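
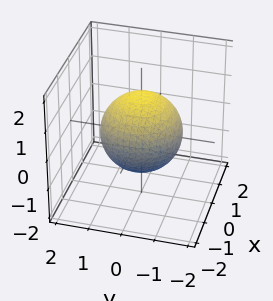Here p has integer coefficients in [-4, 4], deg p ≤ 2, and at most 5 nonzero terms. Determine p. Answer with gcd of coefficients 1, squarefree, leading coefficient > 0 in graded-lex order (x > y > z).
deg p = 2. A generic line meets the surface in up to 2 points.
Symmetries: rotational symmetry about the z-axis ⇒ p depends on x, y only through x² + y².
Checking where it meets the axes: a circular section at z = -1 has radius between 0 and 1.
These observations pin down the coefficients.

2*x^2 + 2*y^2 + 2*z^2 - 3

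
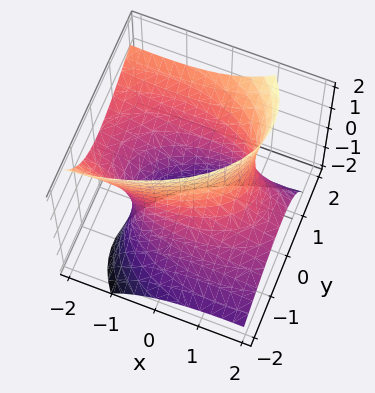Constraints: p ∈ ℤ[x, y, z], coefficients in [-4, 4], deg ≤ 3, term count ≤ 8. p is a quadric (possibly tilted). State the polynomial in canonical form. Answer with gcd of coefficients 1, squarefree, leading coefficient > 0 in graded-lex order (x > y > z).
x^2 + 3*x*z + 3*y^2 - 3*y*z - z^2 - 3

First, deg p = 2. The shape is more complex than any degree-1 surface.
Then, reading off the gridlines: no z-intercept at any integer in the box; the y-axis gridline crossings are at y ∈ {-1, 1}.
Finally, matching integer coefficients to the picture gives p.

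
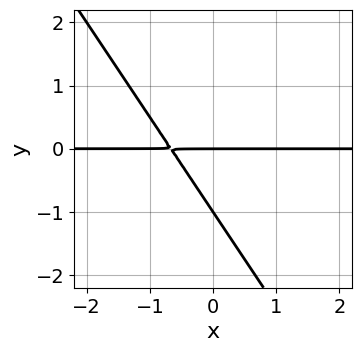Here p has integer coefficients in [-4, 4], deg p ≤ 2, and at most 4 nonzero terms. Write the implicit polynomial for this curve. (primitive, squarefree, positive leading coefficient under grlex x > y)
3*x*y + 2*y^2 + 2*y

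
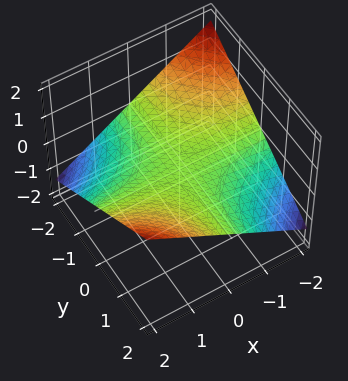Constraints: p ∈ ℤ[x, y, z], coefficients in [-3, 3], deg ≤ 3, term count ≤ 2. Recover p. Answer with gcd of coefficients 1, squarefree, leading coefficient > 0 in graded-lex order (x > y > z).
1. deg p = 2. A saddle surface; a quadric.
2. Observable constraints: it meets the z-axis at z = 0 (among the integer gridlines); the visible x-axis segment lies entirely on the surface; the visible y-axis segment lies entirely on the surface.
3. Matching integer coefficients to the picture gives p.

x*y - 3*z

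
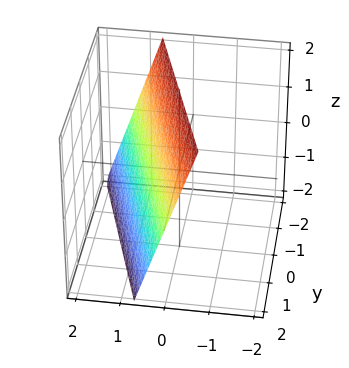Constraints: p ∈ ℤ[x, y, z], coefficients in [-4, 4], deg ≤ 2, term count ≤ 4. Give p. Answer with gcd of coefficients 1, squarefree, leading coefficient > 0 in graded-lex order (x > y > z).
3*x + y + z - 2

deg p = 1. Every cross-section is a straight line — this is a plane.
Checking where it meets the axes: it crosses the z-axis at the gridline z = 2; it crosses the y-axis at the gridline y = 2.
Together with the visible shape, these determine p as stated.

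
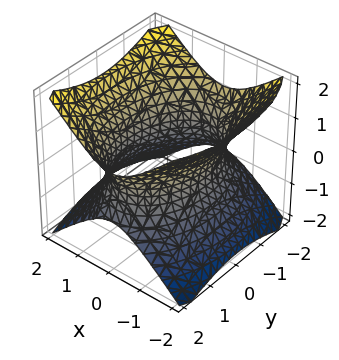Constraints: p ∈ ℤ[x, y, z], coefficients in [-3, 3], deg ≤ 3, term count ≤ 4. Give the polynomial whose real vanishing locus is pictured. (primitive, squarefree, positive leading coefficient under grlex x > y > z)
2*x^2 + y^2 - 2*z^2 - 3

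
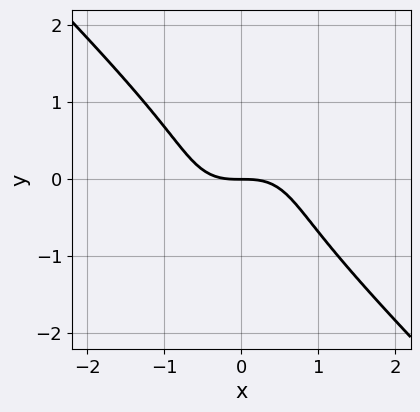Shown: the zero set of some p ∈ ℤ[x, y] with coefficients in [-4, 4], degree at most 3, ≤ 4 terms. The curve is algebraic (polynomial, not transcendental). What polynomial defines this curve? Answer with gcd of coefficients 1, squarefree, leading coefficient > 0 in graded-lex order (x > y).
x^3 + y^3 + y

(a) The degree is 3 — the shape is more complex than any degree-2 curve.
(b) Reading off the gridlines: it crosses the y-axis at the gridline y = 0; one x-axis crossing is at x = 0.
(c) Assembling these constraints gives the stated polynomial.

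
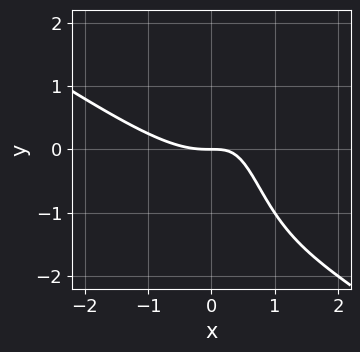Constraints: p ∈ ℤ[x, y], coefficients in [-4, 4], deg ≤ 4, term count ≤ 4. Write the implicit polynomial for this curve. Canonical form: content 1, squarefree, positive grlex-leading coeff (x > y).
2*x^3 + 3*x^2*y - 3*x*y + 2*y

First, degree: no degree-2 curve has this shape, so deg p = 3.
Next, against the integer gridlines: one x-axis crossing is at x = 0; it crosses the y-axis at the gridline y = 0.
Finally, the integer polynomial consistent with all of this is the stated p.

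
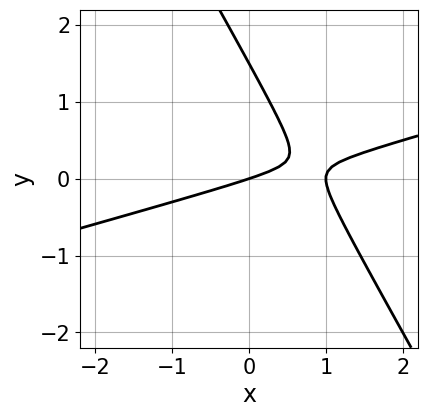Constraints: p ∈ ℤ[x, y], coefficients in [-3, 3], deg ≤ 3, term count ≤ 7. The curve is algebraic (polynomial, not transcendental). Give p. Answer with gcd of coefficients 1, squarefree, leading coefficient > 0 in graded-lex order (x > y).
x^2 - 3*x*y - 2*y^2 - x + 3*y

(a) The degree is 2 — a generic line meets the curve in up to 2 points.
(b) Observable constraints: one y-axis crossing is at y = 0; among the integer gridlines, it crosses the x-axis at x ∈ {0, 1}.
(c) Matching integer coefficients to the picture gives p.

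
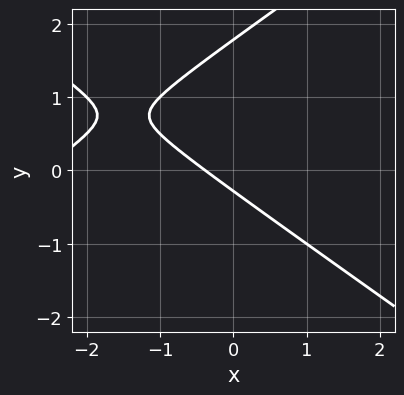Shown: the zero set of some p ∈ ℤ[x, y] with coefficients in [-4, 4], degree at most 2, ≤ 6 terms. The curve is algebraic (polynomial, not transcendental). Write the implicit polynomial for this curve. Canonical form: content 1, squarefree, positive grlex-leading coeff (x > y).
x^2 - 2*y^2 + 3*x + 3*y + 1

(a) Degree: the shape is more complex than any degree-1 curve, so deg p = 2.
(b) Putting this together gives p.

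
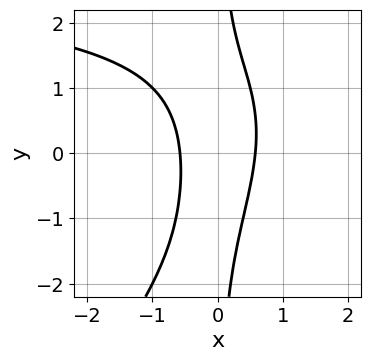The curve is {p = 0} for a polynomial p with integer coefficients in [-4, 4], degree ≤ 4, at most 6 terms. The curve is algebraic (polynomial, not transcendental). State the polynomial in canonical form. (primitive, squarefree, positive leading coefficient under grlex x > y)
x^2*y - x*y^2 - 3*x^2 + 1

Degree: no degree-2 curve has this shape, so deg p = 3.
From the visible intercepts: the curve avoids every integer y-axis point in the box.
Matching integer coefficients to the picture gives p.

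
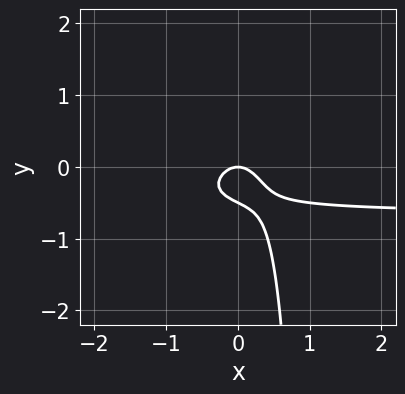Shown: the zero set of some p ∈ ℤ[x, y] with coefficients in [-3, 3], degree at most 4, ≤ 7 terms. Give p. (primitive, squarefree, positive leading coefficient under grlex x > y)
3*x^2*y - 2*x*y^2 + 2*x^2 + 2*y^2 + y

1. The degree is 3 — no degree-2 curve has this shape.
2. Observable constraints: it meets the x-axis at x = 0 (among the integer gridlines); one y-axis crossing is at y = 0.
3. Putting this together gives p.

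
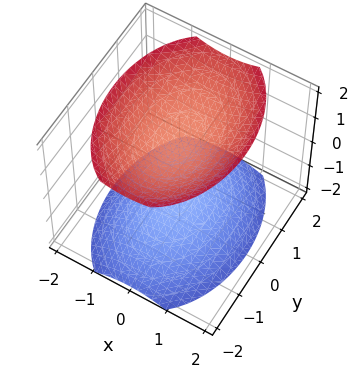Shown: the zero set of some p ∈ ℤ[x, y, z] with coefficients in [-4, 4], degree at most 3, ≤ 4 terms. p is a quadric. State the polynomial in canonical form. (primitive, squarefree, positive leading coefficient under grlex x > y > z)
2*x^2 + y^2 - 2*z^2 + 3

(a) There are 2 components. Treating them together as one polynomial.
(b) The degree is 2 — two sheets facing apart; a quadric.
(c) Symmetries: the z ↦ −z reflection is a symmetry, so z appears only in even powers; it's symmetric under x → −x, forcing even powers of x; it's symmetric under y → −y, forcing even powers of y.
(d) Against the integer gridlines: the surface avoids every integer y-axis point in the box; it misses every integer gridline on the x-axis.
(e) The integer polynomial consistent with all of this is the stated p.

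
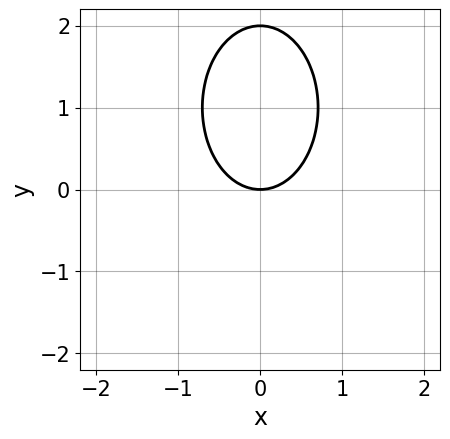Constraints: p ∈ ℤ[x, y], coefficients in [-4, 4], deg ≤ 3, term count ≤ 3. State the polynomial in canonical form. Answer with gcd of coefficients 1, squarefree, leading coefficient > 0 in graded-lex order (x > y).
2*x^2 + y^2 - 2*y

First, deg p = 2.
Then, symmetries: the x ↦ −x reflection is a symmetry, so x appears only in even powers.
Next, against the integer gridlines: among the integer gridlines, it crosses the y-axis at y ∈ {0, 2}; one x-axis crossing is at x = 0.
Finally, the integer polynomial consistent with all of this is the stated p.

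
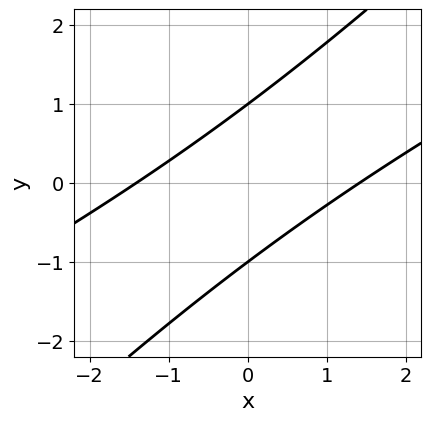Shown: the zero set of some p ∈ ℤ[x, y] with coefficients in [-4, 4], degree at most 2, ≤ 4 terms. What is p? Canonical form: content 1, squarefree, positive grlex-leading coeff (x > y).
x^2 - 3*x*y + 2*y^2 - 2

First, deg p = 2. The shape is more complex than any degree-1 curve.
Next, checking where it meets the axes: among the integer gridlines, it crosses the y-axis at y ∈ {-1, 1}.
Finally, solving for integer coefficients yields p as stated.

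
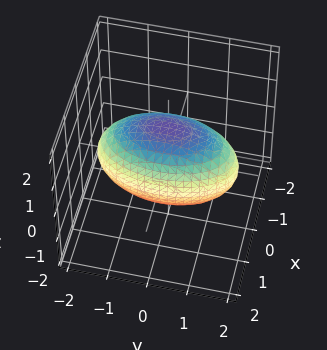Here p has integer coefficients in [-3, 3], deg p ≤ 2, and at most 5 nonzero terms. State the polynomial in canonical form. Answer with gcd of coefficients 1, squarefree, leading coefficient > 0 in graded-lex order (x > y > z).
deg p = 2.
Symmetries: mirror symmetry y ↦ −y ⇒ only even powers of y; mirror symmetry x ↦ −x ⇒ only even powers of x; mirror symmetry z ↦ −z ⇒ only even powers of z.
Reading off the gridlines: among the integer gridlines, it crosses the x-axis at x ∈ {-1, 1}.
Together with the visible shape, these determine p as stated.

3*x^2 + y^2 + 2*z^2 - 3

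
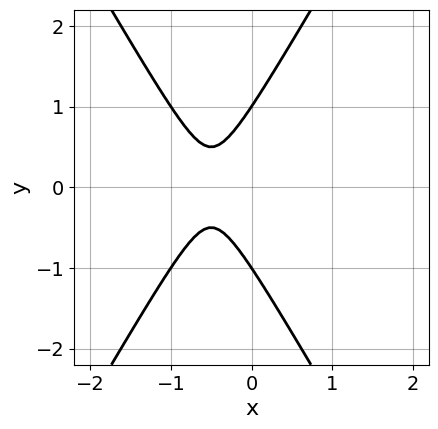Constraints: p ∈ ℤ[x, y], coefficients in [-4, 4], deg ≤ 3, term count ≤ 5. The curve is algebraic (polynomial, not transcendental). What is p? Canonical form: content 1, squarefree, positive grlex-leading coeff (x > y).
3*x^2 - y^2 + 3*x + 1

The degree is 2 — the shape is more complex than any degree-1 curve.
Symmetries: mirror symmetry y ↦ −y ⇒ only even powers of y.
Against the integer gridlines: the y-axis gridline crossings are at y ∈ {-1, 1}; no x-intercept at any integer in the box.
These observations pin down the coefficients.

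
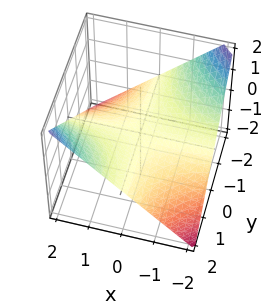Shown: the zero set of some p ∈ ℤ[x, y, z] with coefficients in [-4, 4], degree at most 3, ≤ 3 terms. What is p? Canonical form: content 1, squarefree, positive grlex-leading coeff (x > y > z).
x*y - 2*z

The degree is 2 — a saddle surface; a quadric.
Against the integer gridlines: every point of the x-axis in the box is on the surface; every point of the y-axis in the box is on the surface; it meets the z-axis at z = 0 (among the integer gridlines).
These observations pin down the coefficients.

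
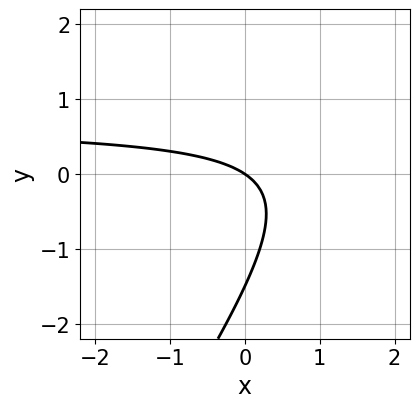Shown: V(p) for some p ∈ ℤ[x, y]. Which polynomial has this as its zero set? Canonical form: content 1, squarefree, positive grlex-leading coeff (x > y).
3*x*y - 2*y^2 - 2*x - 3*y

deg p = 2.
From the axis intercepts and sections: it crosses the y-axis at the gridline y = 0; it crosses the x-axis at the gridline x = 0.
Putting this together gives p.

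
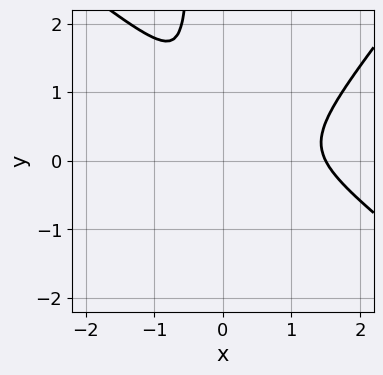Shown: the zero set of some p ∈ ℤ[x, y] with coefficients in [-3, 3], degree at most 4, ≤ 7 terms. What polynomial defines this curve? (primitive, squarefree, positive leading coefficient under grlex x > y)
1. Degree: a generic line meets the curve in up to 3 points, so deg p = 3.
2. Solving for integer coefficients yields p as stated.

2*x^3 + x^2*y - 2*x*y^2 - 3*x^2 - y^2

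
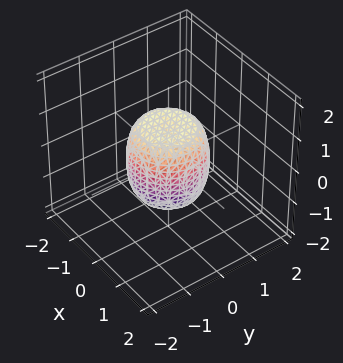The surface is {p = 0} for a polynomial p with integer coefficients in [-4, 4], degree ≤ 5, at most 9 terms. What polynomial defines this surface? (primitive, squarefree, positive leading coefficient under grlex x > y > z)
2*x^4 + 4*x^2*y^2 + 2*y^4 - x^2 - y^2 + z^2 - 1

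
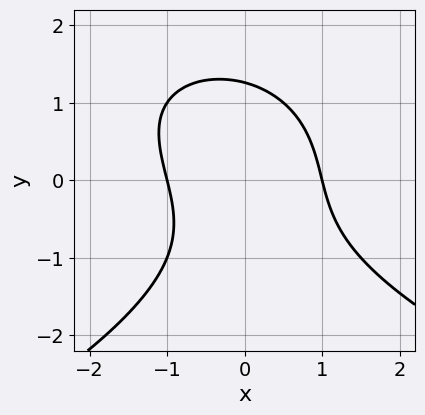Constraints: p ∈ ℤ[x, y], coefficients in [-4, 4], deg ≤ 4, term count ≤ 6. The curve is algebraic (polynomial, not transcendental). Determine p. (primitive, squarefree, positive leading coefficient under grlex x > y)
The degree is 3 — no degree-2 curve has this shape.
From the visible intercepts: among the integer gridlines, it crosses the x-axis at x ∈ {-1, 1}.
Solving for integer coefficients yields p as stated.

y^3 + 2*x^2 + x*y - 2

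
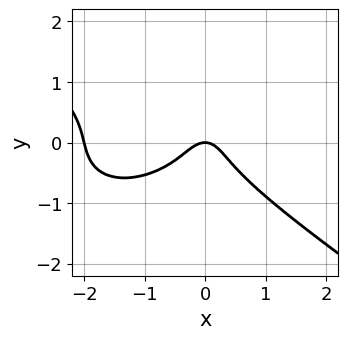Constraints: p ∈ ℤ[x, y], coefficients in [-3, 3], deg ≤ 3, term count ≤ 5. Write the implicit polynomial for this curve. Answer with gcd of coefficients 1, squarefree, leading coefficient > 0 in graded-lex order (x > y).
x^3 + 3*y^3 + 2*x^2 + y

(a) The degree is 3 — the shape is more complex than any degree-2 curve.
(b) From the visible intercepts: among the integer gridlines, it crosses the x-axis at x ∈ {-2, 0}; it meets the y-axis at y = 0 (among the integer gridlines).
(c) Solving for integer coefficients yields p as stated.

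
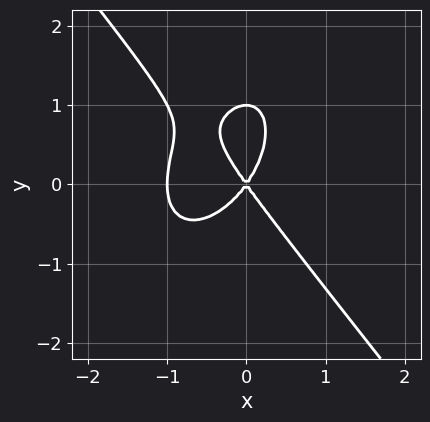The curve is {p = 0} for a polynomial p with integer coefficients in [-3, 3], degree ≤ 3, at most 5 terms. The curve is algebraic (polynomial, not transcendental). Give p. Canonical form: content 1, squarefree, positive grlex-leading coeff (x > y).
2*x^3 + y^3 + 2*x^2 - y^2

First, the degree is 3 — the shape is more complex than any degree-2 curve.
Next, from the visible intercepts: the y-axis gridline crossings are at y ∈ {0, 1}; among the integer gridlines, it crosses the x-axis at x ∈ {-1, 0}.
Finally, putting this together gives p.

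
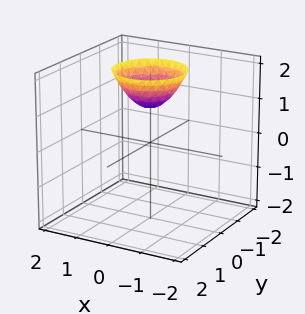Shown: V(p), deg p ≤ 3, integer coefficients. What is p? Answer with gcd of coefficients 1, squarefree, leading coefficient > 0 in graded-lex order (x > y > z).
x^2 + y^2 - z + 1

Degree: no degree-1 surface has this shape, so deg p = 2.
Symmetries: the z-axis is an axis of rotation, so x and y enter only as x² + y².
Reading off the gridlines: the surface avoids every integer y-axis point in the box; a circular section at z = 2 has radius exactly 1; it misses every integer gridline on the x-axis.
The integer polynomial consistent with all of this is the stated p.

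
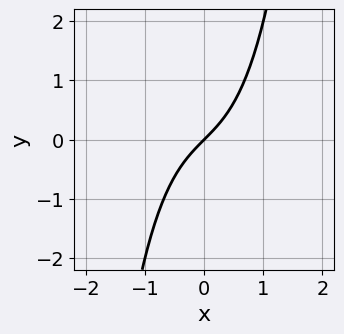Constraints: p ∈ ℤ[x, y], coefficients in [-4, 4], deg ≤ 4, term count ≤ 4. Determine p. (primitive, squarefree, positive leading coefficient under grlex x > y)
(a) The degree is 3 — the shape is more complex than any degree-2 curve.
(b) Against the integer gridlines: one y-axis crossing is at y = 0; one x-axis crossing is at x = 0.
(c) Fitting integer coefficients to these (and the overall shape) gives p.

x^3 + x - y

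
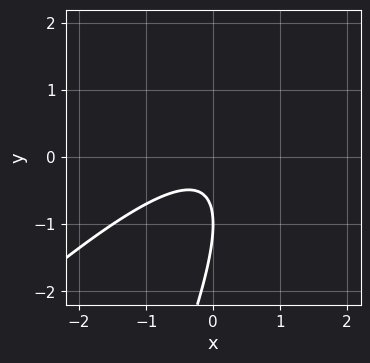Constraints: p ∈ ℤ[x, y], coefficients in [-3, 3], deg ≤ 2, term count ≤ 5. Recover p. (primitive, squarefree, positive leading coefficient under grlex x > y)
1. Degree: a generic line meets the curve in up to 2 points, so deg p = 2.
2. Against the integer gridlines: it misses every integer gridline on the x-axis; it crosses the y-axis at the gridline y = -1.
3. These observations pin down the coefficients.

2*x^2 - 3*x*y + y^2 + 2*y + 1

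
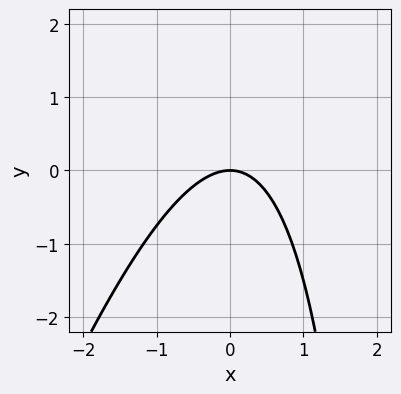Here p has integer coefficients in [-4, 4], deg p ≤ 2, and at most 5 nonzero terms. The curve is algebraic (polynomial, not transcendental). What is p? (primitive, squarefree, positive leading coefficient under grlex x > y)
deg p = 2. A generic line meets the curve in up to 2 points.
Checking where it meets the axes: it meets the x-axis at x = 0 (among the integer gridlines); it crosses the y-axis at the gridline y = 0.
Putting this together gives p.

3*x^2 - x*y + 3*y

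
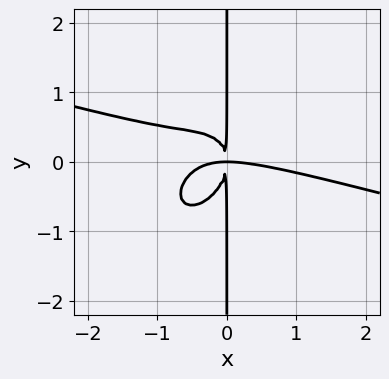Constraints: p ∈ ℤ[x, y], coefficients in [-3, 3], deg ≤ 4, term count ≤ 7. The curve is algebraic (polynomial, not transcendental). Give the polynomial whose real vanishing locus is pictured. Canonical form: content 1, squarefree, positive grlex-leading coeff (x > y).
x^4 + 3*x^3*y - 2*x^2*y^2 + 3*x*y^3 + 3*x^2*y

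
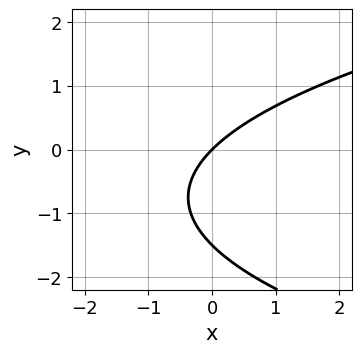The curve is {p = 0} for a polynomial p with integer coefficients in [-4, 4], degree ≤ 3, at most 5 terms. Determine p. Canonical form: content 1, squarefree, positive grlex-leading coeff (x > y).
1. deg p = 2. No degree-1 curve has this shape.
2. Reading off the gridlines: one y-axis crossing is at y = 0; it crosses the x-axis at the gridline x = 0.
3. Fitting integer coefficients to these (and the overall shape) gives p.

2*y^2 - 3*x + 3*y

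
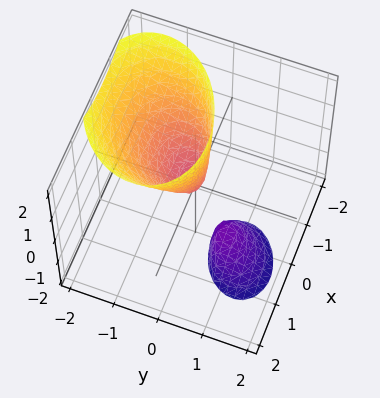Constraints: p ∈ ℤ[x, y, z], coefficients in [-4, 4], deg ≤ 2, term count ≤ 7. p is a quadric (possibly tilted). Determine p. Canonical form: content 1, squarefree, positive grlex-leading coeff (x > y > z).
The picture has 2 separate pieces. They look like related sheets of one shape, so recover p as a whole.
The degree is 2 — a generic line meets the surface in up to 2 points.
Against the integer gridlines: it meets the y-axis at y = 0 (among the integer gridlines); it meets the x-axis at x = 0 (among the integer gridlines); it meets the z-axis at z = 0 (among the integer gridlines).
Together with the visible shape, these determine p as stated.

2*x^2 - x*y + 3*y^2 + 3*y*z - z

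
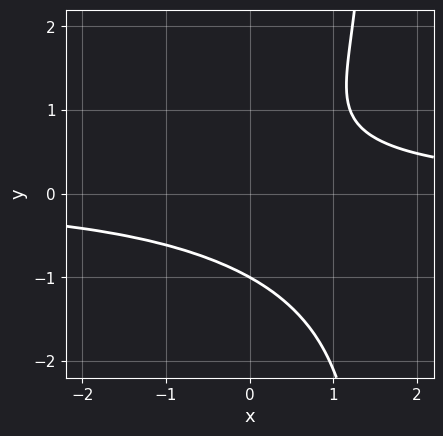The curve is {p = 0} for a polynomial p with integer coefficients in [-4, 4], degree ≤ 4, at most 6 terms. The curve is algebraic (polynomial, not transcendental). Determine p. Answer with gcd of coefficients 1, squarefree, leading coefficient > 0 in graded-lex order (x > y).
2*x*y^3 - 3*y^3 + 3*x*y - 3

First, deg p = 4. A generic line meets the curve in up to 4 points.
Next, from the axis intercepts and sections: one y-axis crossing is at y = -1; the curve avoids every integer x-axis point in the box.
Finally, the integer polynomial consistent with all of this is the stated p.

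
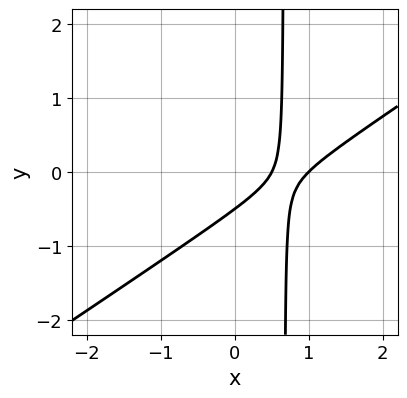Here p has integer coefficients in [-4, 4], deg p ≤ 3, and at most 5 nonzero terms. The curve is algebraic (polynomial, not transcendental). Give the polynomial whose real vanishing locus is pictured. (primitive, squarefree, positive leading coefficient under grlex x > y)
2*x^2 - 3*x*y - 3*x + 2*y + 1

1. Degree: a generic line meets the curve in up to 2 points, so deg p = 2.
2. From the axis intercepts and sections: it meets the x-axis at x = 1 (among the integer gridlines).
3. Matching integer coefficients to the picture gives p.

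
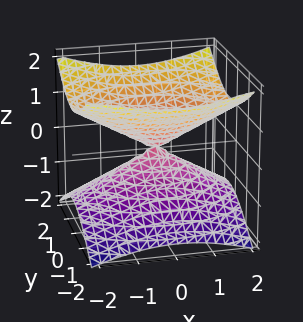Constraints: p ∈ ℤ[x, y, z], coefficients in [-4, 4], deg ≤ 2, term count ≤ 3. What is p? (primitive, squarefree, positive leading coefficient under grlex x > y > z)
(a) deg p = 2. Two nappes meeting at a single point; a quadric.
(b) Symmetries: it's symmetric under y → −y, forcing even powers of y; the x ↦ −x reflection is a symmetry, so x appears only in even powers; mirror symmetry z ↦ −z ⇒ only even powers of z.
(c) Reading off the gridlines: one x-axis crossing is at x = 0; it crosses the y-axis at the gridline y = 0; it meets the z-axis at z = 0 (among the integer gridlines).
(d) The integer polynomial consistent with all of this is the stated p.

x^2 + 2*y^2 - 3*z^2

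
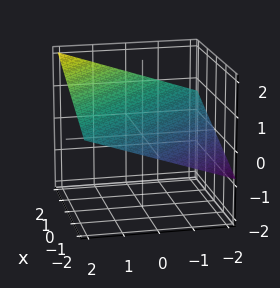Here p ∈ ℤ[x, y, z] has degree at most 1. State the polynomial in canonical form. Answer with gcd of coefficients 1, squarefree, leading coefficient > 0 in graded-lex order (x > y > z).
(a) The degree is 1 — every cross-section is a straight line — this is a plane.
(b) Observable constraints: it crosses the x-axis at the gridline x = -2; one y-axis crossing is at y = -2.
(c) Putting this together gives p.

x + y - 3*z + 2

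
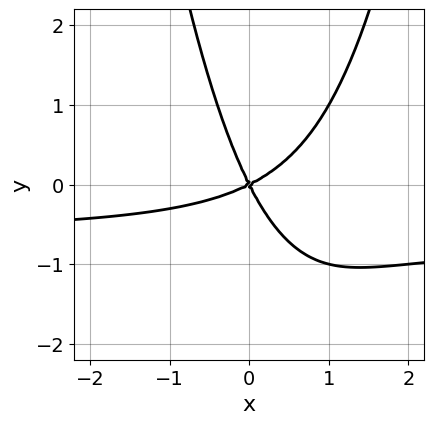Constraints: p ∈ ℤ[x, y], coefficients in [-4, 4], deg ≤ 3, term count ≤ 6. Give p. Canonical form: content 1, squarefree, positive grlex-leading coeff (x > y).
The degree is 3 — no degree-2 curve has this shape.
From the visible intercepts: it meets the x-axis at x = 0 (among the integer gridlines); it meets the y-axis at y = 0 (among the integer gridlines).
Assembling these constraints gives the stated polynomial.

3*x^2*y + 2*x^2 - 3*x*y - 2*y^2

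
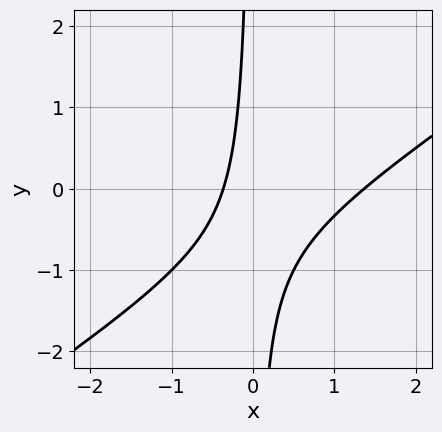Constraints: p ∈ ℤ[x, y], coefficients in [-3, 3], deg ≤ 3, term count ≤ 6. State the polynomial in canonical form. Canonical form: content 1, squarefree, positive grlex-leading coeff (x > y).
2*x^2 - 3*x*y - 2*x - 1

Degree: no degree-1 curve has this shape, so deg p = 2.
Against the integer gridlines: no y-intercept at any integer in the box.
Putting this together gives p.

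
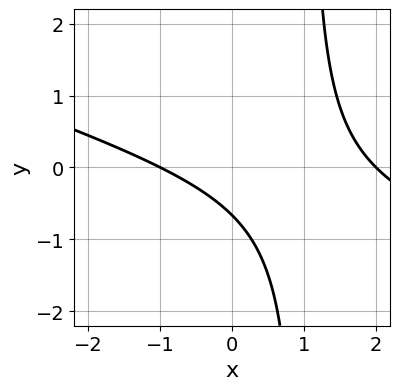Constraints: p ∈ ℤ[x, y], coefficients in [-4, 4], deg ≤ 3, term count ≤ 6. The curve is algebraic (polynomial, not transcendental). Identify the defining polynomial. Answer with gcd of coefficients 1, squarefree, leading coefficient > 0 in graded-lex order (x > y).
(a) deg p = 2. The shape is more complex than any degree-1 curve.
(b) Reading off the gridlines: the x-axis gridline crossings are at x ∈ {-1, 2}.
(c) Matching integer coefficients to the picture gives p.

x^2 + 3*x*y - x - 3*y - 2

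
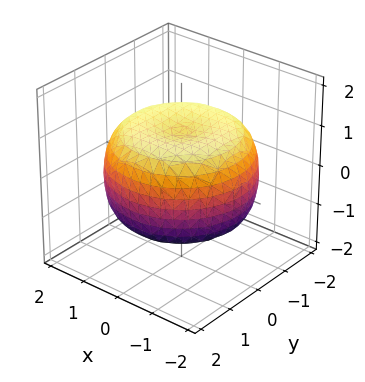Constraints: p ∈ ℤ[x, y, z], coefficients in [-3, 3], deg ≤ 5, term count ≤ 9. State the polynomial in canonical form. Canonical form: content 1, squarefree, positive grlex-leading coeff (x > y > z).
The degree is 4 — a generic line meets the surface in up to 4 points.
By symmetry, every cross-section ⟂ z is a circle, so x, y appear only via x² + y².
Reading off the gridlines: the z-axis gridline crossings are at z ∈ {-1, 1}; a circular section at z = 0 has radius between 1 and 2.
Fitting integer coefficients to these (and the overall shape) gives p.

x^4 + 2*x^2*y^2 + y^4 - 2*x^2 - 2*y^2 + 3*z^2 - 3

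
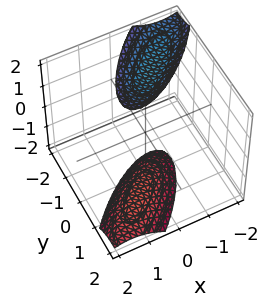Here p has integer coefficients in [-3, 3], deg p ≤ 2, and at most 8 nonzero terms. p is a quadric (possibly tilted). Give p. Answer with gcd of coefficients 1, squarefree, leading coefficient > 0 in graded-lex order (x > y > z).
1. I count 2 distinct pieces. Treating them together as one polynomial.
2. Degree: the shape is more complex than any degree-1 surface, so deg p = 2.
3. Observable constraints: the surface avoids every integer y-axis point in the box; the surface avoids every integer x-axis point in the box.
4. Together with the visible shape, these determine p as stated.

2*x^2 - 3*x*y + 2*y^2 + y*z - z^2 + 3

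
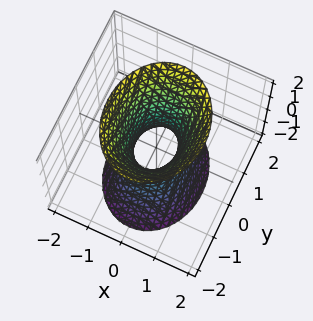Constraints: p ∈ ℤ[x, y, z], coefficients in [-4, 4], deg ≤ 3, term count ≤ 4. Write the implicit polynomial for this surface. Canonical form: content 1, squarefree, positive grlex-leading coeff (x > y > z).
(a) Degree: one connected sheet with a waist; a quadric, so deg p = 2.
(b) Symmetries: mirror symmetry x ↦ −x ⇒ only even powers of x; mirror symmetry z ↦ −z ⇒ only even powers of z; the y ↦ −y reflection is a symmetry, so y appears only in even powers.
(c) Observable constraints: it misses every integer gridline on the z-axis.
(d) Together with the visible shape, these determine p as stated.

3*x^2 + 2*y^2 - z^2 - 1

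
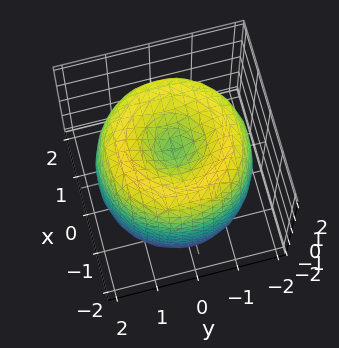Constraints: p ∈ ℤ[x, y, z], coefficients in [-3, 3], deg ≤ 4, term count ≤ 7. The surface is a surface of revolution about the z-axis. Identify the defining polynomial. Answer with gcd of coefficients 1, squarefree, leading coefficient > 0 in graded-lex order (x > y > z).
(a) The degree is 4 — a generic line meets the surface in up to 4 points.
(b) By symmetry, the z-axis is an axis of rotation, so x and y enter only as x² + y².
(c) Checking where it meets the axes: a circular section at z = -1 has radius between 1 and 2; the z-axis gridline crossings are at z ∈ {-1, 1}.
(d) Together with the visible shape, these determine p as stated.

x^4 + 2*x^2*y^2 + y^4 - 3*x^2 - 3*y^2 + z^2 - 1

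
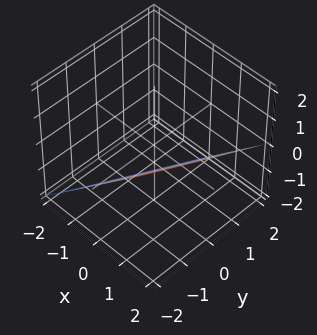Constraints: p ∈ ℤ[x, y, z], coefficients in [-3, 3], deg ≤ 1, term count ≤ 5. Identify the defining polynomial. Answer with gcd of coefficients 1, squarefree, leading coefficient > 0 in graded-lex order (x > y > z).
2*x - y - 2*z - 2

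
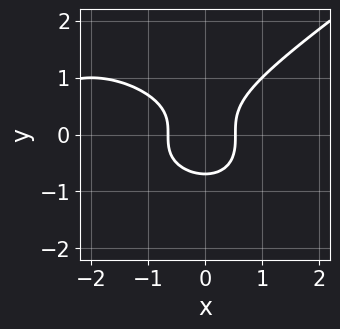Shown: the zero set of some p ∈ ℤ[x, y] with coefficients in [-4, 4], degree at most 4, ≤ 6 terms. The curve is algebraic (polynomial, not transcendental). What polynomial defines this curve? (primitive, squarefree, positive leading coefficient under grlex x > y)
deg p = 3. A generic line meets the curve in up to 3 points.
Matching integer coefficients to the picture gives p.

x^3 - 3*y^3 + 3*x^2 - 1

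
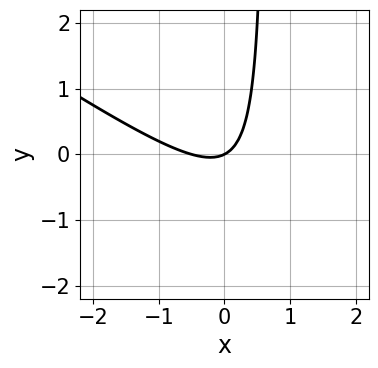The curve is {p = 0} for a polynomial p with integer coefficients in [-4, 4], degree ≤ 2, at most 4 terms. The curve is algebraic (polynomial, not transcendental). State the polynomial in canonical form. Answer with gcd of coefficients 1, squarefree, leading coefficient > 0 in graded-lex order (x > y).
2*x^2 + 3*x*y + x - 2*y

Degree: the shape is more complex than any degree-1 curve, so deg p = 2.
Observable constraints: it crosses the y-axis at the gridline y = 0; one x-axis crossing is at x = 0.
Putting this together gives p.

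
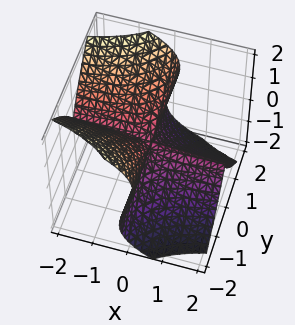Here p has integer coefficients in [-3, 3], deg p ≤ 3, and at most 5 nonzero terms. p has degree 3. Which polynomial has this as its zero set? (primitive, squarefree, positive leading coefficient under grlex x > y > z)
3*x*y^2 - y^2*z + 2*z^3

1. deg p = 3. A generic line meets the surface in up to 3 points.
2. Checking where it meets the axes: every point of the x-axis in the box is on the surface; it crosses the z-axis at the gridline z = 0.
3. Matching integer coefficients to the picture gives p. Check: (0, -1, 0) on the y-axis lies on the surface, and p(0, -1, 0) = 0. ✓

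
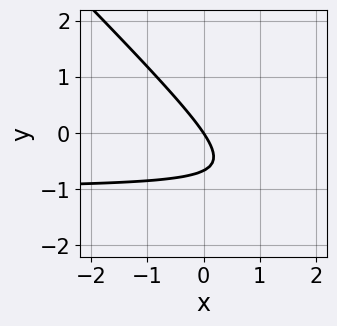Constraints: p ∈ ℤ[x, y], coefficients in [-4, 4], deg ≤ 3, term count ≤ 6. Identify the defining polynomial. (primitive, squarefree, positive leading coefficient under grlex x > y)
(a) The degree is 2 — the shape is more complex than any degree-1 curve.
(b) Against the integer gridlines: one x-axis crossing is at x = 0; it meets the y-axis at y = 0 (among the integer gridlines).
(c) The integer polynomial consistent with all of this is the stated p.

3*x*y + 3*y^2 + 3*x + 2*y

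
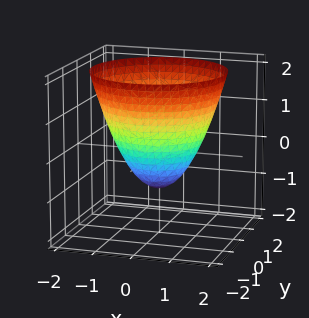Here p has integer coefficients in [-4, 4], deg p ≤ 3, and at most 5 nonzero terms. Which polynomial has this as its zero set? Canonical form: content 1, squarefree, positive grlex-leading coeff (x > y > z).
x^2 + y^2 - z - 1

deg p = 2.
Symmetries: rotational symmetry about the z-axis ⇒ p depends on x, y only through x² + y².
Checking where it meets the axes: the x-axis gridline crossings are at x ∈ {-1, 1}; a circular section at z = 0 has radius exactly 1; the y-axis gridline crossings are at y ∈ {-1, 1}.
Solving for integer coefficients yields p as stated.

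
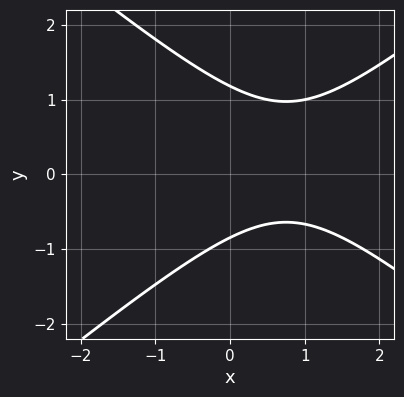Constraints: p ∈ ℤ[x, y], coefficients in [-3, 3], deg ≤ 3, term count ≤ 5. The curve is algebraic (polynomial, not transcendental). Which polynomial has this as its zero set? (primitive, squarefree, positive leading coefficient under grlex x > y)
2*x^2 - 3*y^2 - 3*x + y + 3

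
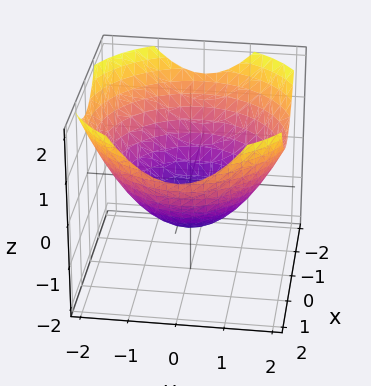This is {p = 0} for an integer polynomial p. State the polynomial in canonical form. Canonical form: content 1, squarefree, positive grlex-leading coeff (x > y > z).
deg p = 2.
By symmetry, the surface is invariant under rotation about z: p = q(x² + y², z).
From the axis intercepts and sections: one z-axis crossing is at z = -1; a circular section at z = 0 has radius between 1 and 2.
Fitting integer coefficients to these (and the overall shape) gives p.

x^2 + y^2 - 2*z - 2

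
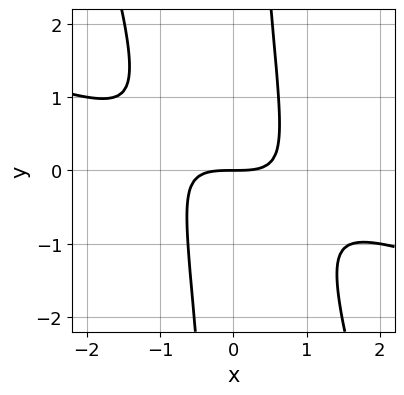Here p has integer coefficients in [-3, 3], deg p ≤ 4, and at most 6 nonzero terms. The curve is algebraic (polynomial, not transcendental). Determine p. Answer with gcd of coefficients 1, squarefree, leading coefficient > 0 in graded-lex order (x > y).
First, degree: the shape is more complex than any degree-2 curve, so deg p = 3.
Next, checking where it meets the axes: it crosses the y-axis at the gridline y = 0; it crosses the x-axis at the gridline x = 0.
Finally, solving for integer coefficients yields p as stated.

x^3 + 3*x^2*y + x*y^2 - 2*y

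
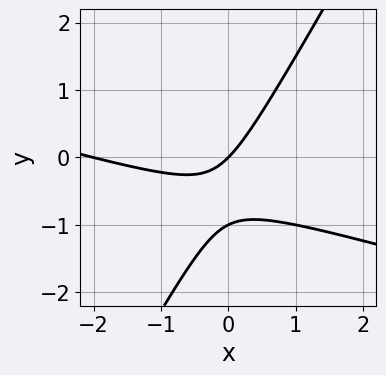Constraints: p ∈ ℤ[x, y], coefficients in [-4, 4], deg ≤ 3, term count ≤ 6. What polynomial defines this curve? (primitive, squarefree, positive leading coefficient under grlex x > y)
(a) Degree: no degree-1 curve has this shape, so deg p = 2.
(b) Reading off the gridlines: among the integer gridlines, it crosses the x-axis at x ∈ {-2, 0}; among the integer gridlines, it crosses the y-axis at y ∈ {-1, 0}.
(c) Putting this together gives p.

x^2 + 3*x*y - 2*y^2 + 2*x - 2*y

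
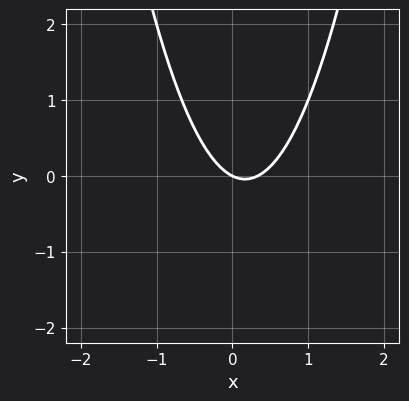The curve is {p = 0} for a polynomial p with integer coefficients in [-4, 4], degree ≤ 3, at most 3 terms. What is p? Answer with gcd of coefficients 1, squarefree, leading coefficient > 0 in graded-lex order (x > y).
3*x^2 - x - 2*y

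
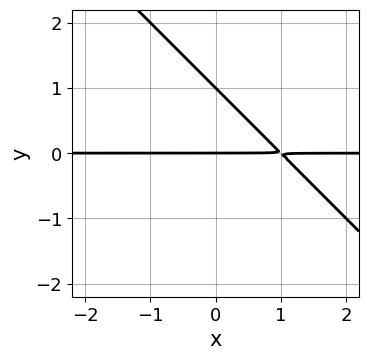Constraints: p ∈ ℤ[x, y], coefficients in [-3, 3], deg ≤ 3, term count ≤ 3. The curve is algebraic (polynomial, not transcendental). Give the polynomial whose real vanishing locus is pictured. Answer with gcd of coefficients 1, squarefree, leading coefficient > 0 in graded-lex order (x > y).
x*y + y^2 - y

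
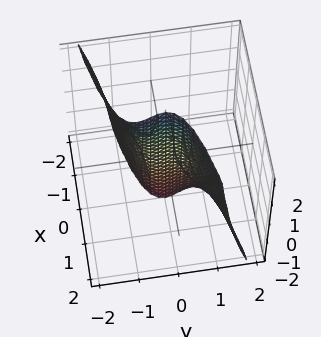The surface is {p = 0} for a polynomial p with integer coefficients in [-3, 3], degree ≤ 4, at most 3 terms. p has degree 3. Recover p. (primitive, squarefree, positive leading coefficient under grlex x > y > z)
1. deg p = 3. A generic line meets the surface in up to 3 points.
2. Against the integer gridlines: it crosses the y-axis at the gridline y = 0; every point of the z-axis in the box is on the surface.
3. Assembling these constraints gives the stated polynomial.

2*y^3 + y^2*z - 2*x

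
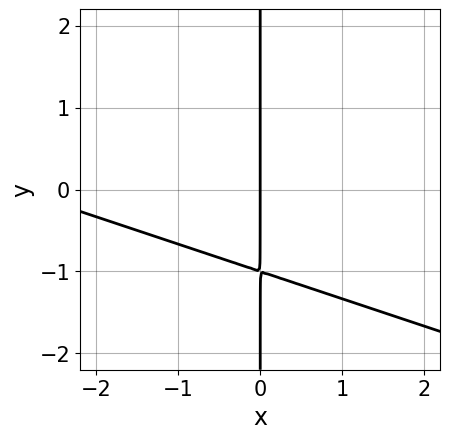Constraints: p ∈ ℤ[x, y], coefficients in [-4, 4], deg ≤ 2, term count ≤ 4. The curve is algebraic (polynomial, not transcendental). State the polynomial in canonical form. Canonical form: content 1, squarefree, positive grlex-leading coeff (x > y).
x^2 + 3*x*y + 3*x

First, degree: a generic line meets the curve in up to 2 points, so deg p = 2.
Next, reading off the gridlines: the visible y-axis segment lies entirely on the curve; one x-axis crossing is at x = 0.
Finally, solving for integer coefficients yields p as stated.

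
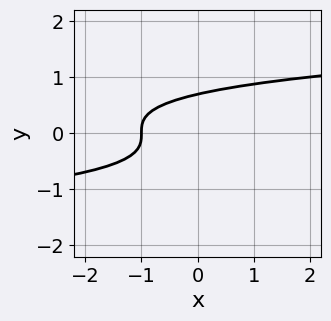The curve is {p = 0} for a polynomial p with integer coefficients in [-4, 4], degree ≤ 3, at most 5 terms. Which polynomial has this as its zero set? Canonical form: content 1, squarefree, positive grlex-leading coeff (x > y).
The degree is 3 — no degree-2 curve has this shape.
Observable constraints: it crosses the x-axis at the gridline x = -1.
Putting this together gives p.

3*y^3 - x - 1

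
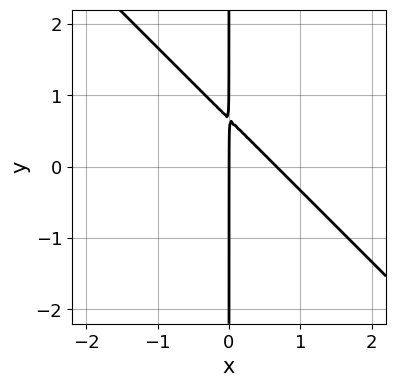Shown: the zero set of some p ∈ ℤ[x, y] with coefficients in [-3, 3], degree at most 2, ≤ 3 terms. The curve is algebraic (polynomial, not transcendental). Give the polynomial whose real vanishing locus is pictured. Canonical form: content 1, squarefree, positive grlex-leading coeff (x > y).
3*x^2 + 3*x*y - 2*x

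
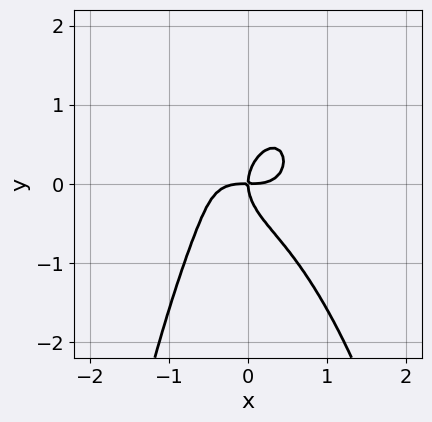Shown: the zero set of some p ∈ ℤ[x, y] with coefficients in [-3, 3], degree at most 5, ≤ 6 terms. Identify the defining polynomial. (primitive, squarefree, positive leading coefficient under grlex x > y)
3*x^4 + 2*x^3*y + 2*x^2*y^2 + 2*y^3 - 2*x*y

First, the degree is 4 — a generic line meets the curve in up to 4 points.
Next, from the axis intercepts and sections: it meets the y-axis at y = 0 (among the integer gridlines); it meets the x-axis at x = 0 (among the integer gridlines).
Finally, solving for integer coefficients yields p as stated.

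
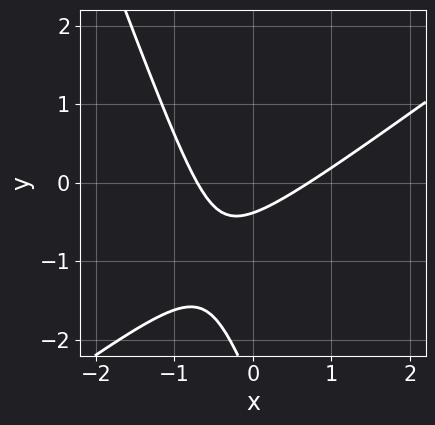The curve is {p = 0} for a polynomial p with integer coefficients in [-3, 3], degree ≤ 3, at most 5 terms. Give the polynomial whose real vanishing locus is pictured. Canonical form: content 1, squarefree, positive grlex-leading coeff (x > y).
2*x^2 - 2*x*y - y^2 - 3*y - 1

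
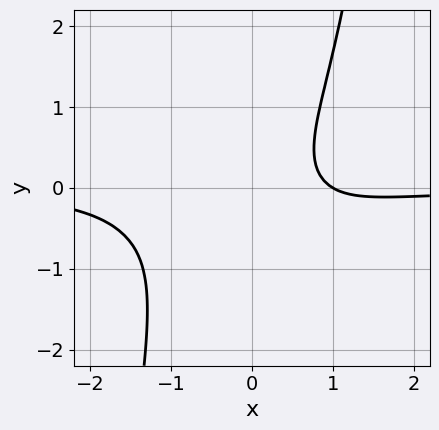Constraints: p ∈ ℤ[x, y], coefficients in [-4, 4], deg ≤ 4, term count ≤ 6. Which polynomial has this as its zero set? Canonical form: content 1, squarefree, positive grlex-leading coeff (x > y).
3*x^3*y + 2*x*y - 3*y^2 + 3*x - 3

Degree: the shape is more complex than any degree-3 curve, so deg p = 4.
From the visible intercepts: the curve avoids every integer y-axis point in the box; it crosses the x-axis at the gridline x = 1.
These observations pin down the coefficients.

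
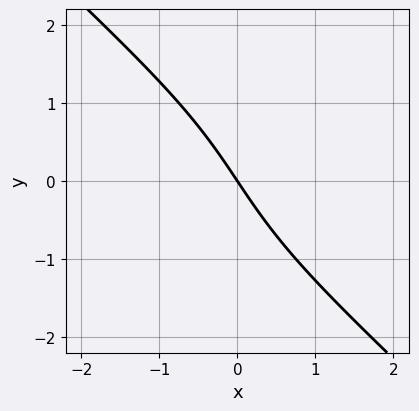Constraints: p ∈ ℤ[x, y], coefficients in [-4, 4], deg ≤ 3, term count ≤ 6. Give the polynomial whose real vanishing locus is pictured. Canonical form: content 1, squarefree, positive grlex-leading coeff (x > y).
First, the degree is 3 — the shape is more complex than any degree-2 curve.
Then, against the integer gridlines: one x-axis crossing is at x = 0; it crosses the y-axis at the gridline y = 0.
Finally, solving for integer coefficients yields p as stated.

x*y^2 + y^3 + 3*x + 2*y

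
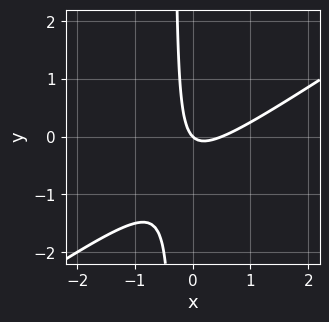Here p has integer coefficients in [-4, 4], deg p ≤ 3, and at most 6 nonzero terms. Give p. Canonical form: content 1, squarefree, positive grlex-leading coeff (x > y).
1. deg p = 2. No degree-1 curve has this shape.
2. Checking where it meets the axes: it crosses the x-axis at the gridline x = 0; it meets the y-axis at y = 0 (among the integer gridlines).
3. Fitting integer coefficients to these (and the overall shape) gives p.

2*x^2 - 3*x*y - x - y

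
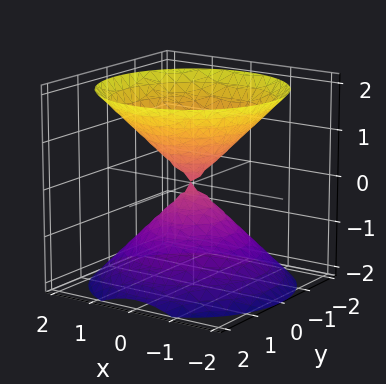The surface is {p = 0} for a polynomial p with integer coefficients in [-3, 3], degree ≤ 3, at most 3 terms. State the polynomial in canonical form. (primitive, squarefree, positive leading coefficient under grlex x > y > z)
I count 2 distinct pieces. Treating them together as one polynomial.
The degree is 2 — a double cone through the origin; a quadric.
Symmetries: rotational symmetry about the z-axis ⇒ p depends on x, y only through x² + y²; the z ↦ −z reflection is a symmetry, so z appears only in even powers.
From the axis intercepts and sections: a circular section at z = -1 has radius exactly 1; one y-axis crossing is at y = 0; one z-axis crossing is at z = 0.
Matching integer coefficients to the picture gives p.

x^2 + y^2 - z^2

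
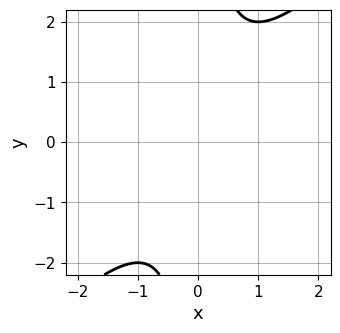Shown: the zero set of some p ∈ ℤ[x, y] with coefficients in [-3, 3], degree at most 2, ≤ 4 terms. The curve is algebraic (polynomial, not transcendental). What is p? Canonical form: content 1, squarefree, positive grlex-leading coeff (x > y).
x^2 - x*y + 1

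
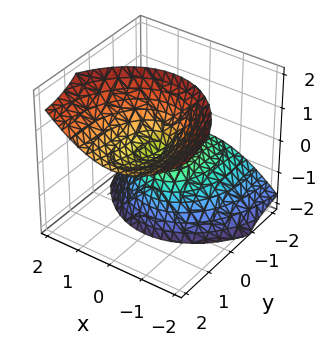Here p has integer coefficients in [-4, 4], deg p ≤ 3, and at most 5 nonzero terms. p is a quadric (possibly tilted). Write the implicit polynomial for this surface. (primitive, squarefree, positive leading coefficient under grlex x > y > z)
2*x^2 + y^2 - 3*y*z - z^2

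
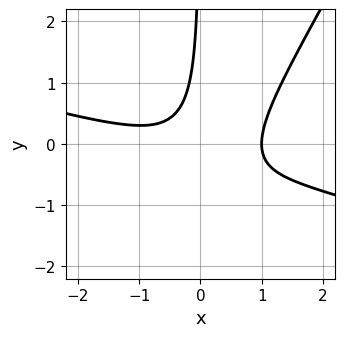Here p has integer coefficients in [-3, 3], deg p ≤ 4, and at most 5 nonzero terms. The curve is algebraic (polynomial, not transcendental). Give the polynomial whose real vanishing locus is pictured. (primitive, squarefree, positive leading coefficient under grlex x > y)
1. The degree is 3 — no degree-2 curve has this shape.
2. Checking where it meets the axes: it meets the x-axis at x = 1 (among the integer gridlines); no y-intercept at any integer in the box.
3. Fitting integer coefficients to these (and the overall shape) gives p.

x^3 + 3*x^2*y - 2*x*y^2 - 3*x*y - 1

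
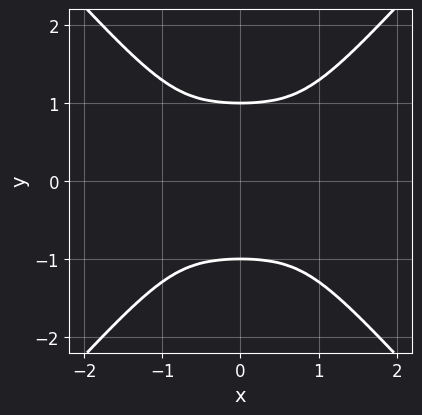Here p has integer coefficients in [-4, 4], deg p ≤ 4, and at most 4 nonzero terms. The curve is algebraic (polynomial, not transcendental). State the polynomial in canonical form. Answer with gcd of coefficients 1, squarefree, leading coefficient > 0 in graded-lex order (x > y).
2*x^4 + 2*x^2*y^2 - 3*y^4 + 3

First, the degree is 4 — the shape is more complex than any degree-3 curve.
Then, symmetries: mirror symmetry y ↦ −y ⇒ only even powers of y; the x ↦ −x reflection is a symmetry, so x appears only in even powers.
Next, observable constraints: the curve avoids every integer x-axis point in the box; among the integer gridlines, it crosses the y-axis at y ∈ {-1, 1}.
Finally, these observations pin down the coefficients.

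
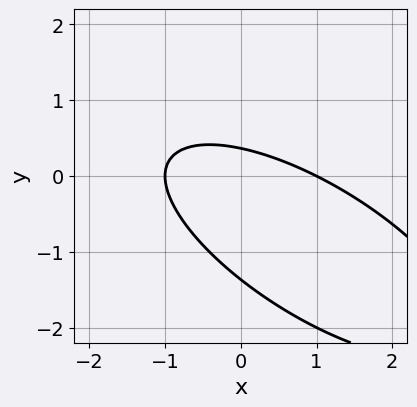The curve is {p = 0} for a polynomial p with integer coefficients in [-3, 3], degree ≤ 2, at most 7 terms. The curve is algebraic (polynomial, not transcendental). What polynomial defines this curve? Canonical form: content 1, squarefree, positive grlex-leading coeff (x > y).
x^2 + 2*x*y + 2*y^2 + 2*y - 1

First, the degree is 2 — no degree-1 curve has this shape.
Then, from the visible intercepts: the x-axis gridline crossings are at x ∈ {-1, 1}.
Finally, assembling these constraints gives the stated polynomial.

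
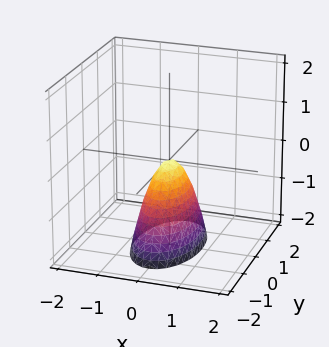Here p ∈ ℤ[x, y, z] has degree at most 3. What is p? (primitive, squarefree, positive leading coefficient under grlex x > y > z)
The degree is 2 — a single bowl opening along one axis; a quadric.
Symmetries: mirror symmetry x ↦ −x ⇒ only even powers of x; it's symmetric under y → −y, forcing even powers of y.
Against the integer gridlines: it meets the y-axis at y = 0 (among the integer gridlines); it meets the x-axis at x = 0 (among the integer gridlines); it meets the z-axis at z = 0 (among the integer gridlines).
Solving for integer coefficients yields p as stated.

3*x^2 + y^2 + z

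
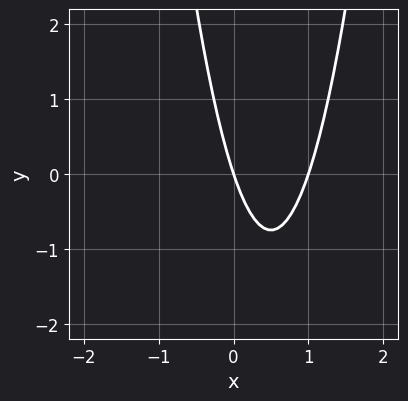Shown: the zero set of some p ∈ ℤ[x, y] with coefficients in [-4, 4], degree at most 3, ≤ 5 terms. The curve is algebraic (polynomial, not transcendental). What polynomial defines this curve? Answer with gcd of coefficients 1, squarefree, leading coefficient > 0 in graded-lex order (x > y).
3*x^2 - 3*x - y

First, degree: the shape is more complex than any degree-1 curve, so deg p = 2.
Next, reading off the gridlines: it crosses the y-axis at the gridline y = 0; among the integer gridlines, it crosses the x-axis at x ∈ {0, 1}.
Finally, matching integer coefficients to the picture gives p.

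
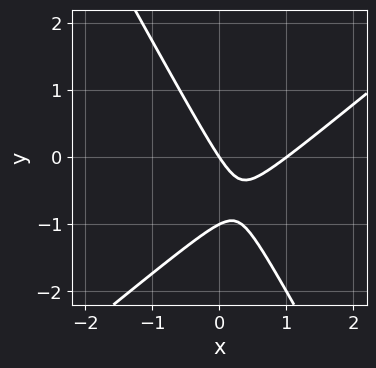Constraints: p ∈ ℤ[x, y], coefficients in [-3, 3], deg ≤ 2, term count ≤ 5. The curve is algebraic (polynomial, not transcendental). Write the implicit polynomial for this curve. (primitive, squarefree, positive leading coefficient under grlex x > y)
3*x^2 - 2*x*y - 2*y^2 - 3*x - 2*y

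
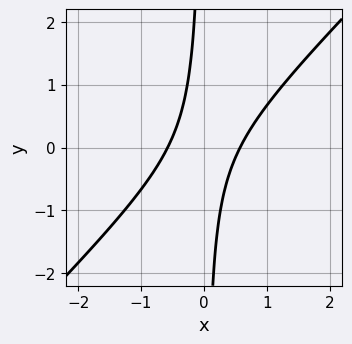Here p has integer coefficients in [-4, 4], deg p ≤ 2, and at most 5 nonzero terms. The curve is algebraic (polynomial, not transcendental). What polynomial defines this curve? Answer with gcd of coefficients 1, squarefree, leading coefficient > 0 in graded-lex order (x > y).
(a) Degree: no degree-1 curve has this shape, so deg p = 2.
(b) From the axis intercepts and sections: it misses every integer gridline on the y-axis.
(c) Putting this together gives p.

3*x^2 - 3*x*y - 1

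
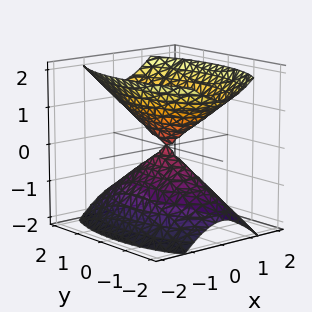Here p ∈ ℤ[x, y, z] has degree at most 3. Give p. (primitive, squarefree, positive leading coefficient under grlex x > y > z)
There are 2 components. They look like related sheets of one shape, so recover p as a whole.
The degree is 2 — a double cone through the origin; a quadric.
Symmetries: the y ↦ −y reflection is a symmetry, so y appears only in even powers; it's symmetric under z → −z, forcing even powers of z; the x ↦ −x reflection is a symmetry, so x appears only in even powers.
Checking where it meets the axes: it crosses the x-axis at the gridline x = 0; it meets the y-axis at y = 0 (among the integer gridlines); it meets the z-axis at z = 0 (among the integer gridlines).
The integer polynomial consistent with all of this is the stated p.

3*x^2 + y^2 - 2*z^2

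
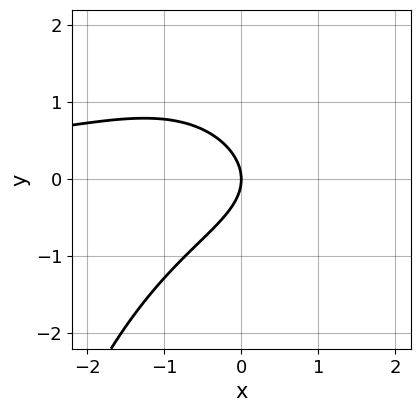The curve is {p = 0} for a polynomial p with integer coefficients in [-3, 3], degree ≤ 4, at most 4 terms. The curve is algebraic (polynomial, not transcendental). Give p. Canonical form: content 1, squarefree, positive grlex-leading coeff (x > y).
1. Degree: a generic line meets the curve in up to 3 points, so deg p = 3.
2. Observable constraints: one x-axis crossing is at x = 0; it meets the y-axis at y = 0 (among the integer gridlines).
3. Assembling these constraints gives the stated polynomial.

x^2*y + 2*y^2 + 2*x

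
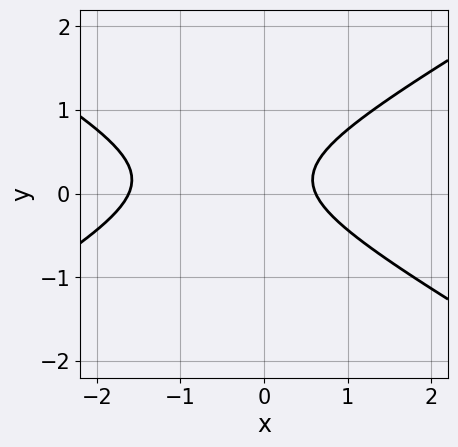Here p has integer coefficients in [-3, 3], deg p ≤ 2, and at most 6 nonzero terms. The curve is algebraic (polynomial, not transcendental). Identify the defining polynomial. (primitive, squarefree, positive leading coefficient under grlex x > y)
Degree: a generic line meets the curve in up to 2 points, so deg p = 2.
From the axis intercepts and sections: it misses every integer gridline on the y-axis.
The integer polynomial consistent with all of this is the stated p.

x^2 - 3*y^2 + x + y - 1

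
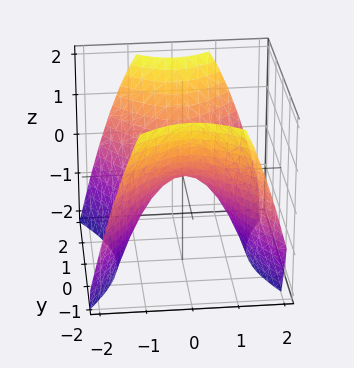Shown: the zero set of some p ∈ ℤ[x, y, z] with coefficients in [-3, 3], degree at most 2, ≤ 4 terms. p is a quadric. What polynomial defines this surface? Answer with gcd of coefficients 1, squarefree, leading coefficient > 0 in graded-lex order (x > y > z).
The degree is 2 — a hyperbolic paraboloid; a quadric.
Symmetries: the y ↦ −y reflection is a symmetry, so y appears only in even powers; the x ↦ −x reflection is a symmetry, so x appears only in even powers.
Reading off the gridlines: it crosses the z-axis at the gridline z = 0; it meets the y-axis at y = 0 (among the integer gridlines); it meets the x-axis at x = 0 (among the integer gridlines).
These observations pin down the coefficients.

3*x^2 - 2*y^2 + 3*z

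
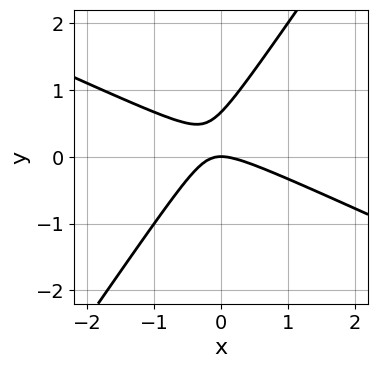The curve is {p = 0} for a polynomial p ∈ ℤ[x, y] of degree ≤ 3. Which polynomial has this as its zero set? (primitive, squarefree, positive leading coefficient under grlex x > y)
1. Degree: no degree-1 curve has this shape, so deg p = 2.
2. From the axis intercepts and sections: it meets the x-axis at x = 0 (among the integer gridlines); it crosses the y-axis at the gridline y = 0.
3. Together with the visible shape, these determine p as stated.

2*x^2 + 3*x*y - 3*y^2 + 2*y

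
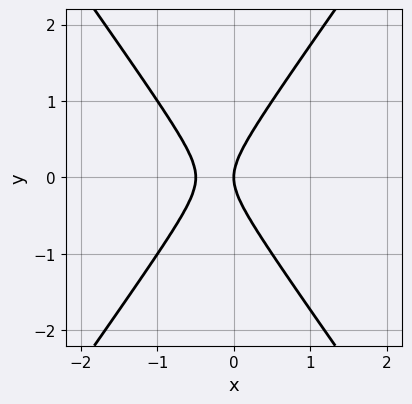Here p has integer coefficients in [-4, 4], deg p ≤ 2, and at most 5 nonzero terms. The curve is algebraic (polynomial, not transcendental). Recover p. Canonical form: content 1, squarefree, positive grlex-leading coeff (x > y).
2*x^2 - y^2 + x

The degree is 2 — the shape is more complex than any degree-1 curve.
Symmetries: the y ↦ −y reflection is a symmetry, so y appears only in even powers.
From the axis intercepts and sections: it crosses the x-axis at the gridline x = 0; it crosses the y-axis at the gridline y = 0.
Putting this together gives p.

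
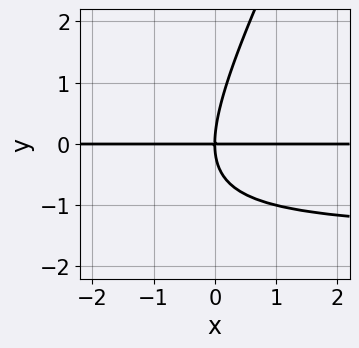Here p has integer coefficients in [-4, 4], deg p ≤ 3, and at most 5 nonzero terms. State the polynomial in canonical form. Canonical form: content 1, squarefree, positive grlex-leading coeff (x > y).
2*x*y^2 - y^3 + 3*x*y

1. The degree is 3 — a generic line meets the curve in up to 3 points.
2. From the axis intercepts and sections: the visible x-axis segment lies entirely on the curve; it meets the y-axis at y = 0 (among the integer gridlines).
3. These observations pin down the coefficients.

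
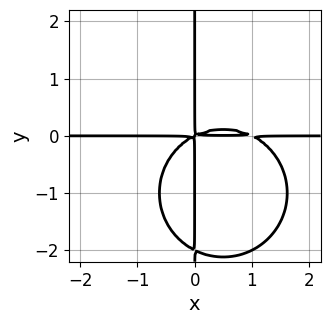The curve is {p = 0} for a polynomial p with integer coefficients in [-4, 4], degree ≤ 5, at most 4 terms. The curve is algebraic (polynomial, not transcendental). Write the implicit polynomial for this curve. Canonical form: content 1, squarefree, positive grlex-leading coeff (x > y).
x^3*y + x*y^3 - x^2*y + 2*x*y^2

1. Degree: a generic line meets the curve in up to 4 points, so deg p = 4.
2. Checking where it meets the axes: every point of the y-axis in the box is on the curve; the visible x-axis segment lies entirely on the curve.
3. These observations pin down the coefficients.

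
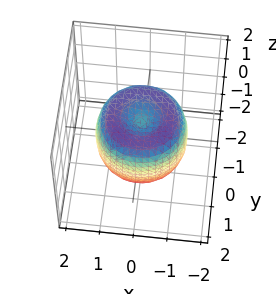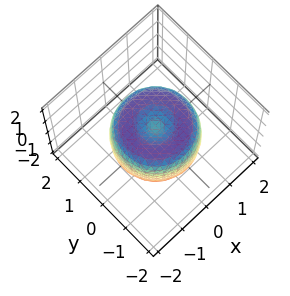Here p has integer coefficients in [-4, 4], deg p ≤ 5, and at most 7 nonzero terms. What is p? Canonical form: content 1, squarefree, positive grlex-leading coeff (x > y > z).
2*x^4 + 4*x^2*y^2 + 2*y^4 - 3*x^2 - 3*y^2 + 2*z^2 - 1

The degree is 4 — no degree-3 surface has this shape.
By symmetry, the surface is invariant under rotation about z: p = q(x² + y², z).
Reading off the gridlines: a circular section at z = -1 has radius between 0 and 1.
Putting this together gives p.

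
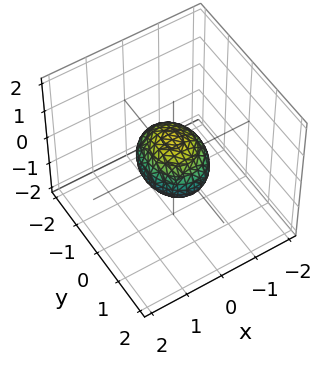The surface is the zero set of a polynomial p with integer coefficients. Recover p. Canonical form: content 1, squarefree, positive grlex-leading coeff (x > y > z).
3*x^2 + 2*y^2 + 3*z^2 - 2

The degree is 2 — bounded and convex; a quadric.
Symmetries: mirror symmetry y ↦ −y ⇒ only even powers of y; mirror symmetry z ↦ −z ⇒ only even powers of z; it's symmetric under x → −x, forcing even powers of x.
Reading off the gridlines: among the integer gridlines, it crosses the y-axis at y ∈ {-1, 1}.
These observations pin down the coefficients.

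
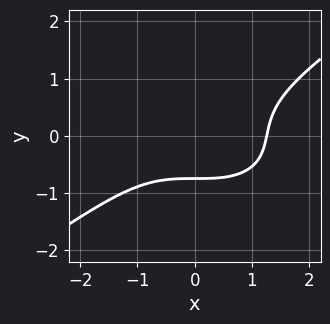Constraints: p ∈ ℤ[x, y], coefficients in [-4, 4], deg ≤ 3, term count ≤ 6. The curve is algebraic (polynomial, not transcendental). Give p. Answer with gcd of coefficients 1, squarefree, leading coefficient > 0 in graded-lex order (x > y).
x^3 - 3*y^3 - y - 2

1. Degree: no degree-2 curve has this shape, so deg p = 3.
2. The integer polynomial consistent with all of this is the stated p.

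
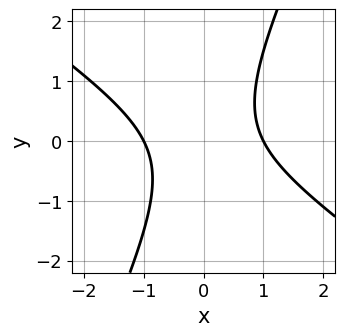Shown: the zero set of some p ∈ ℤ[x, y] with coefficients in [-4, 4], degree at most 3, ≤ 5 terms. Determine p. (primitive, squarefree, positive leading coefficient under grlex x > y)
3*x^2 + 3*x*y - 2*y^2 - 3

The degree is 2 — the shape is more complex than any degree-1 curve.
From the visible intercepts: no y-intercept at any integer in the box; the x-axis gridline crossings are at x ∈ {-1, 1}.
Solving for integer coefficients yields p as stated.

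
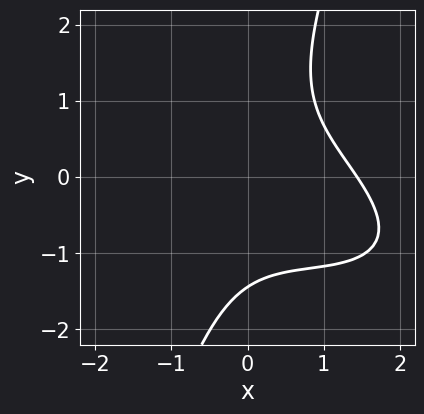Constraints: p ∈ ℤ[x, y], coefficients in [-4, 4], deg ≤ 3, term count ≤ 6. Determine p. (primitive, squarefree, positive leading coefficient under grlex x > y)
x^3 + 2*x^2*y + 2*x*y^2 - y^3 - 3

First, degree: no degree-2 curve has this shape, so deg p = 3.
Finally, solving for integer coefficients yields p as stated.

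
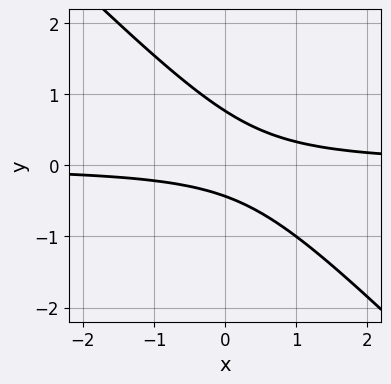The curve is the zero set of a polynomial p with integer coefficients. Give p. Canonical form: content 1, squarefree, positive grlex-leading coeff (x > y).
1. deg p = 2. A generic line meets the curve in up to 2 points.
2. From the visible intercepts: the curve avoids every integer x-axis point in the box.
3. The integer polynomial consistent with all of this is the stated p.

3*x*y + 3*y^2 - y - 1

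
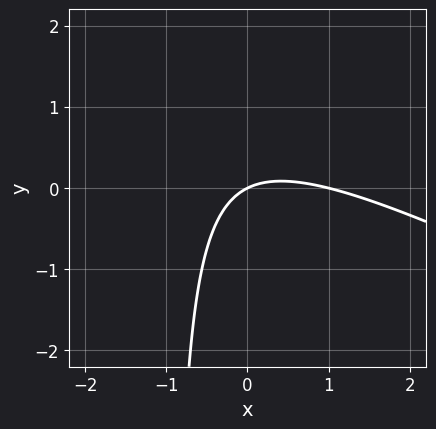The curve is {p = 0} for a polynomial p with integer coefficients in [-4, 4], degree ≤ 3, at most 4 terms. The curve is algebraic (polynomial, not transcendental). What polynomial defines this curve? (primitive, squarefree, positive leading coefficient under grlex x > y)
x^2 + 2*x*y - x + 2*y

1. The degree is 2 — the shape is more complex than any degree-1 curve.
2. Reading off the gridlines: among the integer gridlines, it crosses the x-axis at x ∈ {0, 1}; it meets the y-axis at y = 0 (among the integer gridlines).
3. Assembling these constraints gives the stated polynomial.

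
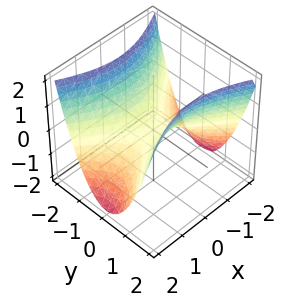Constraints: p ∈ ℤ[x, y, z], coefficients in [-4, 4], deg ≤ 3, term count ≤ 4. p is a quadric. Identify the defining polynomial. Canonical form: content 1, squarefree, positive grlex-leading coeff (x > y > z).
x^2 - 2*y^2 + 2*z

1. The degree is 2 — a hyperbolic paraboloid; a quadric.
2. Symmetries: the y ↦ −y reflection is a symmetry, so y appears only in even powers; it's symmetric under x → −x, forcing even powers of x.
3. Against the integer gridlines: one z-axis crossing is at z = 0; one y-axis crossing is at y = 0; it crosses the x-axis at the gridline x = 0.
4. These observations pin down the coefficients.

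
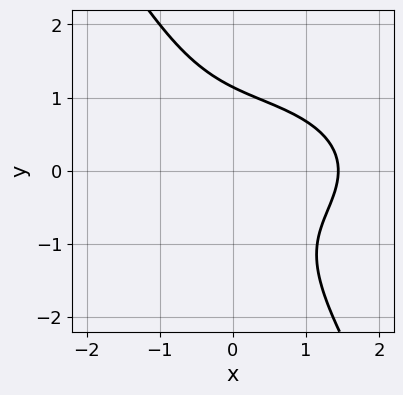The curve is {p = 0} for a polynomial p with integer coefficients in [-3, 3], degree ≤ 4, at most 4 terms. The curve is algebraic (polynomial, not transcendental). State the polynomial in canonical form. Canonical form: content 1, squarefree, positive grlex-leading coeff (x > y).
x^3 + 3*x*y^2 + 2*y^3 - 3

Degree: the shape is more complex than any degree-2 curve, so deg p = 3.
Matching integer coefficients to the picture gives p.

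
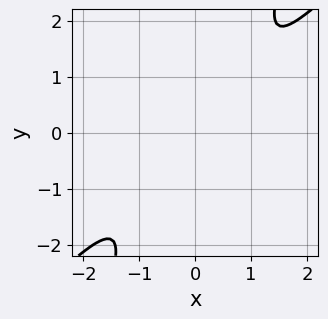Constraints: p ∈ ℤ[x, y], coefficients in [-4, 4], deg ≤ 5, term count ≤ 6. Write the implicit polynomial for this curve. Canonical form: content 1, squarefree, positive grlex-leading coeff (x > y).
First, deg p = 4. The shape is more complex than any degree-3 curve.
Next, checking where it meets the axes: the curve avoids every integer y-axis point in the box; it misses every integer gridline on the x-axis.
Finally, these observations pin down the coefficients.

2*x^4 - 3*x^3*y + x^2*y^2 + 1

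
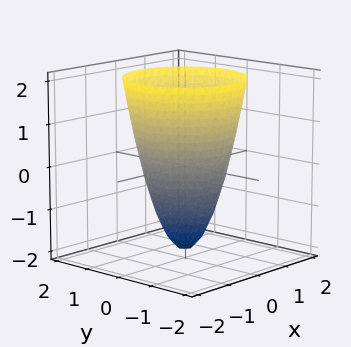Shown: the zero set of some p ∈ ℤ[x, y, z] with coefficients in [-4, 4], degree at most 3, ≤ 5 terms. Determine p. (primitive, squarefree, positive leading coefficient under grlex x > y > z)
2*x^2 + 2*y^2 - z - 2

First, degree: a generic line meets the surface in up to 2 points, so deg p = 2.
Next, symmetries: rotational symmetry about the z-axis ⇒ p depends on x, y only through x² + y².
Next, observable constraints: among the integer gridlines, it crosses the y-axis at y ∈ {-1, 1}; it meets the z-axis at z = -2 (among the integer gridlines).
Finally, the integer polynomial consistent with all of this is the stated p.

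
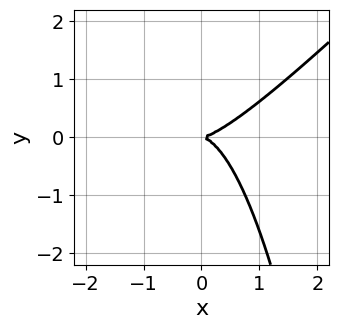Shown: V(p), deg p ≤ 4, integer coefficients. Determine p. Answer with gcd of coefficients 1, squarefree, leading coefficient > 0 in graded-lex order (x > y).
x^3 - x^2*y - y^2

(a) Degree: the shape is more complex than any degree-2 curve, so deg p = 3.
(b) Against the integer gridlines: one x-axis crossing is at x = 0; one y-axis crossing is at y = 0.
(c) The integer polynomial consistent with all of this is the stated p.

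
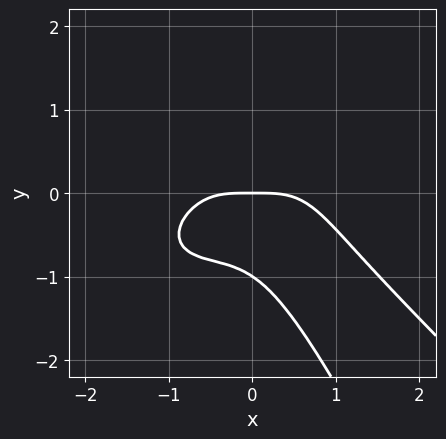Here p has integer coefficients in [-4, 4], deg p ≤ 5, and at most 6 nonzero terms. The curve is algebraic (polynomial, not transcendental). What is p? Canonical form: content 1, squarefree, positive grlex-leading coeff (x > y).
x^4 + 2*x*y^3 + y^4 + x^2*y + y

1. deg p = 4. The shape is more complex than any degree-3 curve.
2. From the visible intercepts: among the integer gridlines, it crosses the y-axis at y ∈ {-1, 0}; it crosses the x-axis at the gridline x = 0.
3. Together with the visible shape, these determine p as stated.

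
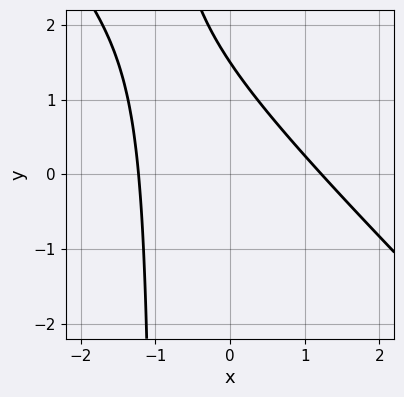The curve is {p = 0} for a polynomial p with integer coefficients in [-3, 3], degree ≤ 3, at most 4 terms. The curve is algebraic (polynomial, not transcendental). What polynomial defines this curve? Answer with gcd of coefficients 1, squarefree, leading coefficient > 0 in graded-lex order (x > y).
2*x^2 + 2*x*y + 2*y - 3

(a) Degree: no degree-1 curve has this shape, so deg p = 2.
(b) The integer polynomial consistent with all of this is the stated p.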